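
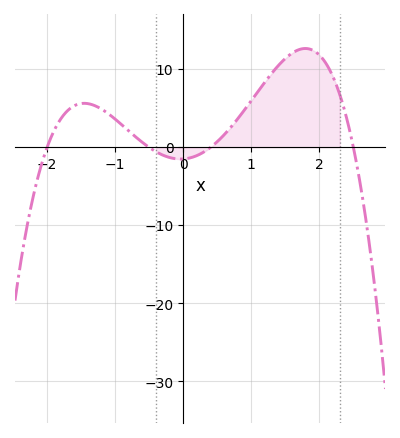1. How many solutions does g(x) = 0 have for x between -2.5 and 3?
4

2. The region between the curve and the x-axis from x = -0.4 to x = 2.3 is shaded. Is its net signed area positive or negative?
positive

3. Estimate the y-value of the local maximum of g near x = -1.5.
6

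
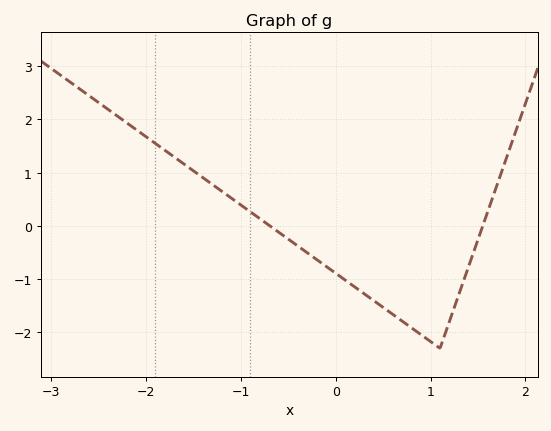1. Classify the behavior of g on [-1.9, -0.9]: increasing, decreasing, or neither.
decreasing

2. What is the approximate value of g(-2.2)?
1.9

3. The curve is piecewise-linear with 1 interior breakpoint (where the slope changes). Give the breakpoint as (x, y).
(1.1, -2.3)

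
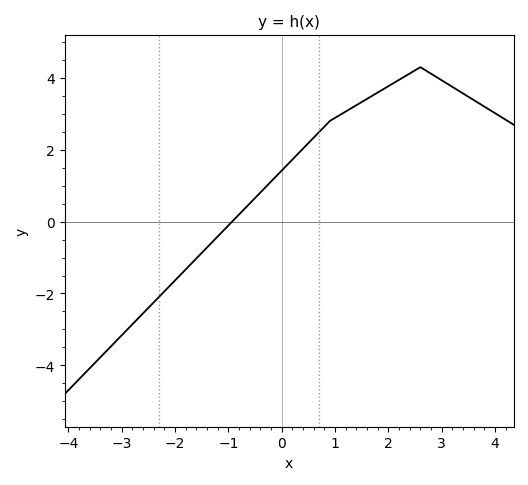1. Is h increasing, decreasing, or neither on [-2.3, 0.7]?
increasing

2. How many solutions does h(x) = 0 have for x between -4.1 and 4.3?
1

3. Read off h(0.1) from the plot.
1.58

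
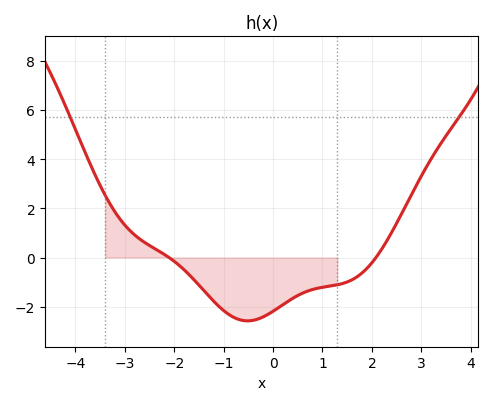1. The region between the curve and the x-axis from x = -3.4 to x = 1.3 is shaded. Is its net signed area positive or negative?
negative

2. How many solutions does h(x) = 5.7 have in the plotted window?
2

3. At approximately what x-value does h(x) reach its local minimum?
-0.6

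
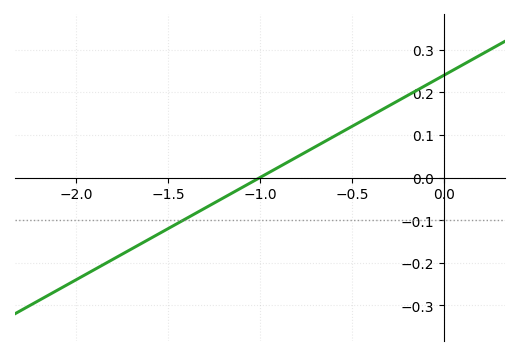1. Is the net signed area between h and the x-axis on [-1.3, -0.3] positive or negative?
positive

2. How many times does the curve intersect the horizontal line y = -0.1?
1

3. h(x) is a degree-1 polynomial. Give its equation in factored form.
y = 0.24(x + 1)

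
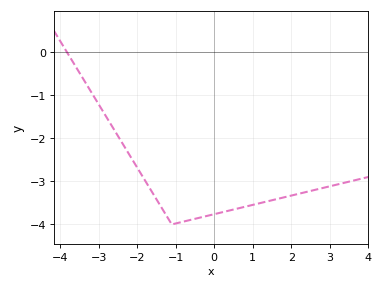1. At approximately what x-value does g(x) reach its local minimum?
-1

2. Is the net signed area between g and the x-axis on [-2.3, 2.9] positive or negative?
negative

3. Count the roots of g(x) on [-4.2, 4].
1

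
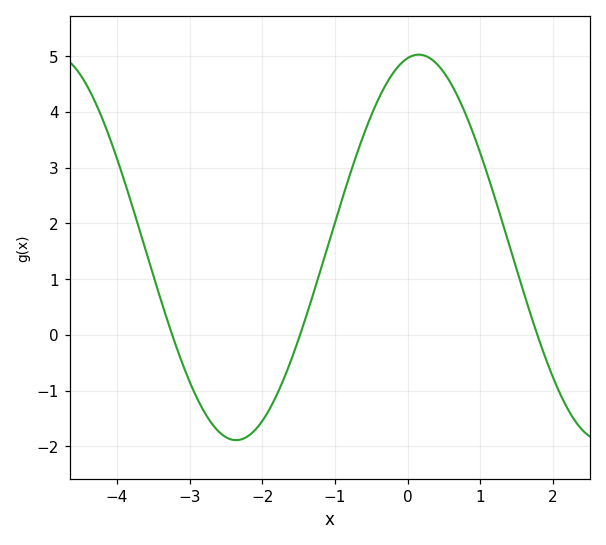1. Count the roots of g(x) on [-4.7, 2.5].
3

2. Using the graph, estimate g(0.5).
4.7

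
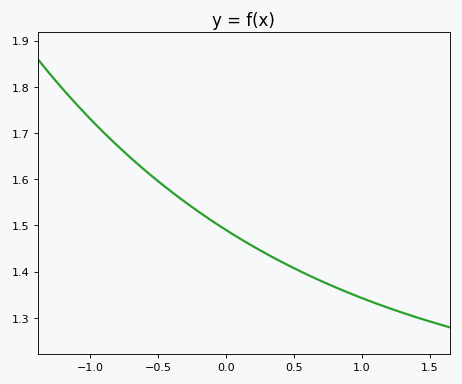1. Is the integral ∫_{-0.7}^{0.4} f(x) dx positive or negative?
positive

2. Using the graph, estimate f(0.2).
1.45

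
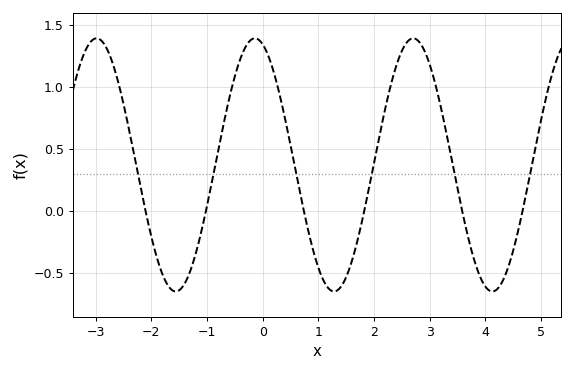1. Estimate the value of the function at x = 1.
-0.459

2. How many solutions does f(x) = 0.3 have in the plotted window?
6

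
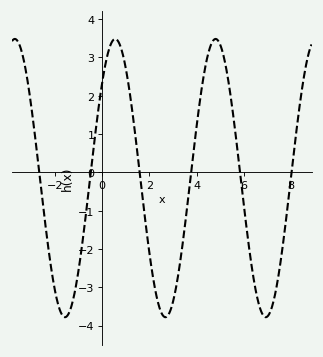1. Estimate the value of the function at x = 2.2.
-2.9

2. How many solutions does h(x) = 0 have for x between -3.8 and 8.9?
6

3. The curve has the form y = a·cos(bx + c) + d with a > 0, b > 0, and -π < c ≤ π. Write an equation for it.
y = 3.63cos(1.5x - 0.82) - 0.15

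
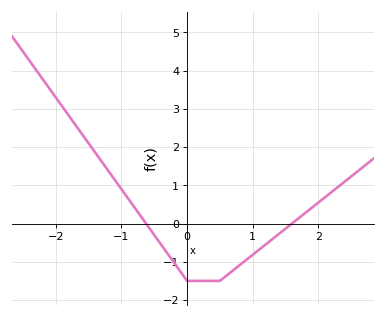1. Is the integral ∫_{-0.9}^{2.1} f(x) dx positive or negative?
negative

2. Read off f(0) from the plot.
-1.5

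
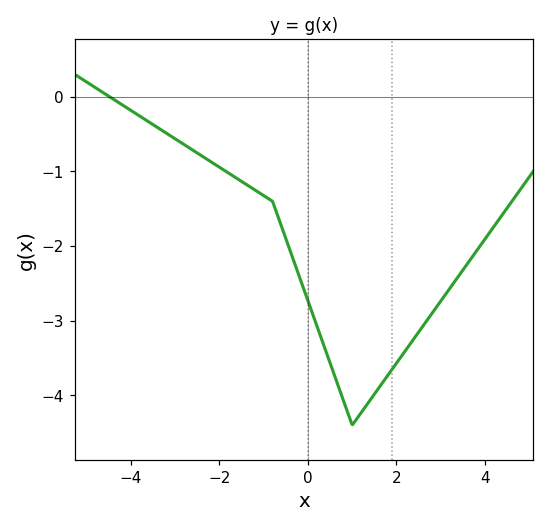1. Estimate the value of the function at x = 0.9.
-4.2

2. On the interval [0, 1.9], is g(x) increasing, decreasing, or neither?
neither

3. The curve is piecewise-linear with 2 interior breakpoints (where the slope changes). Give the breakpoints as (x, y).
(-0.8, -1.4); (1, -4.4)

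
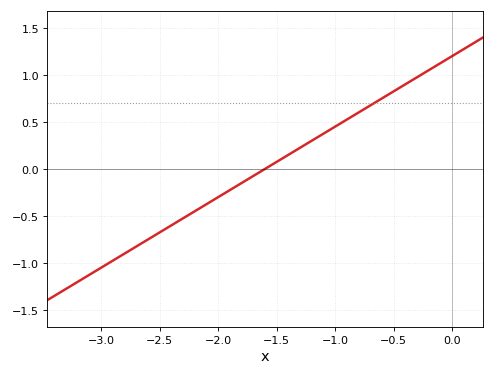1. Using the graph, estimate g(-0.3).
1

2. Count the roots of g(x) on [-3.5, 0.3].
1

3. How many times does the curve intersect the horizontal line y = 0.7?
1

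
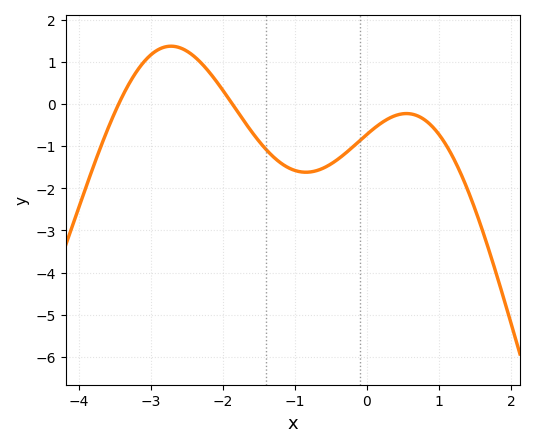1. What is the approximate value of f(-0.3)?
-1.2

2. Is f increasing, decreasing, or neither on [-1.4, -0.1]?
neither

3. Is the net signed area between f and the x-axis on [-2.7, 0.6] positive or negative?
negative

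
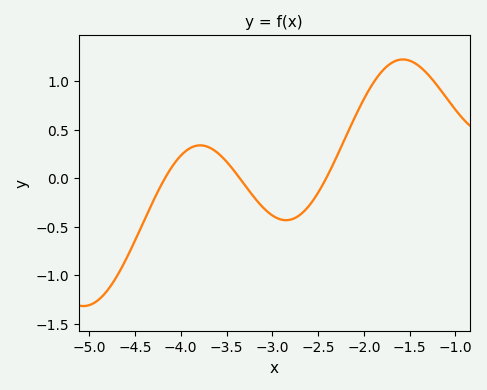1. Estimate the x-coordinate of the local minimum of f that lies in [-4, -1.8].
-2.9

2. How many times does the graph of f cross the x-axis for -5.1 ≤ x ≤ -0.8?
3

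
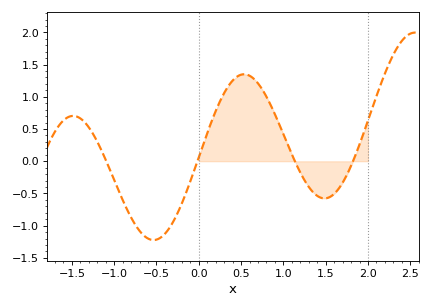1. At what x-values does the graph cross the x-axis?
-1.09, -0.017, 1.14, 1.82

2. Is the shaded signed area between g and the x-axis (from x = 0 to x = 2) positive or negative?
positive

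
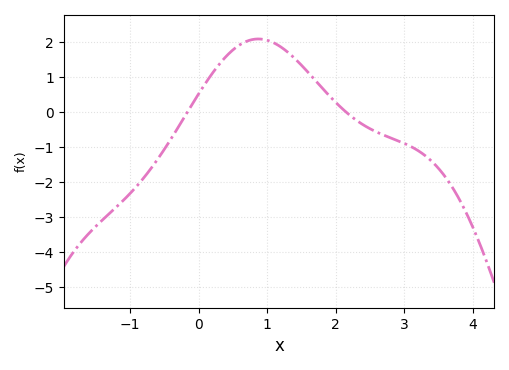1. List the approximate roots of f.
-0.2, 2.1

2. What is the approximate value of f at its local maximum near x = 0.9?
2.1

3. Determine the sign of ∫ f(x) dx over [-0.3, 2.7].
positive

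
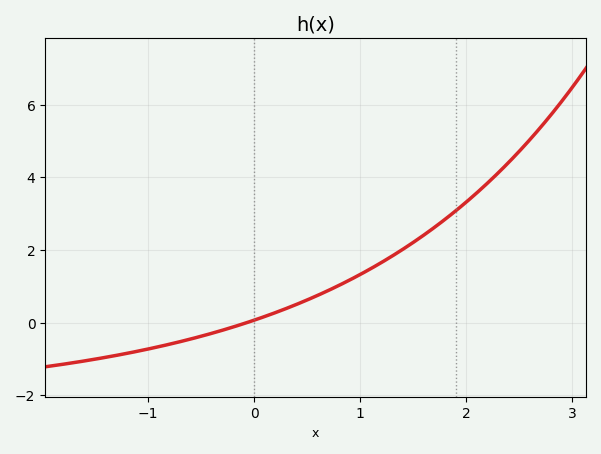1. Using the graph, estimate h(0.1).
0.171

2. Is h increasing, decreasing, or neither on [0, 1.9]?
increasing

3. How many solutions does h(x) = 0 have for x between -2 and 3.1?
1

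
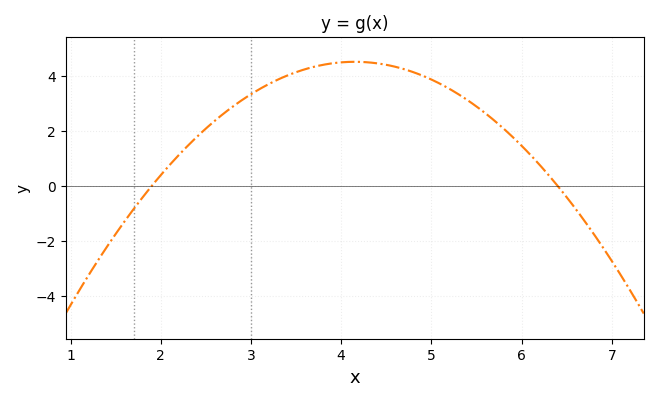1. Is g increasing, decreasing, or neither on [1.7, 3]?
increasing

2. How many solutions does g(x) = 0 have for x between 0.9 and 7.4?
2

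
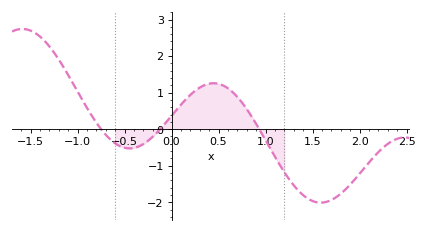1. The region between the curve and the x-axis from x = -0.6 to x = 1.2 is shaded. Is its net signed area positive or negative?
positive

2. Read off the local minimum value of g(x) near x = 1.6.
-2.01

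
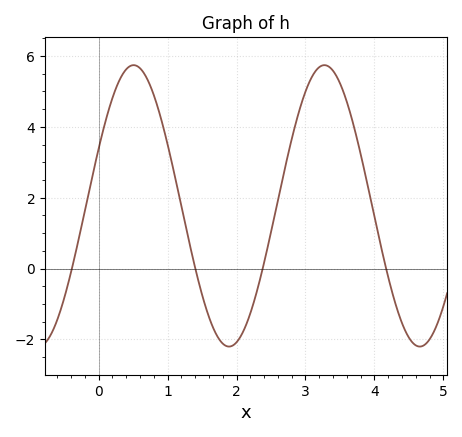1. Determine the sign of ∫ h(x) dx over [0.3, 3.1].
positive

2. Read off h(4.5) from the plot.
-1.94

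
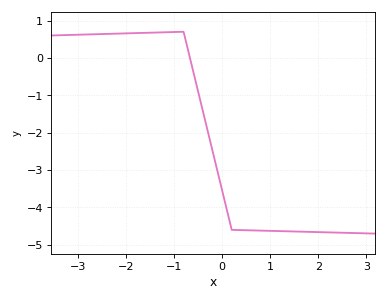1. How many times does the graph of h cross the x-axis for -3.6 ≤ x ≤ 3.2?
1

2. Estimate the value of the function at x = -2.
0.657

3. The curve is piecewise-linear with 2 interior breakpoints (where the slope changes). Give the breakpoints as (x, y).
(-0.8, 0.7); (0.2, -4.6)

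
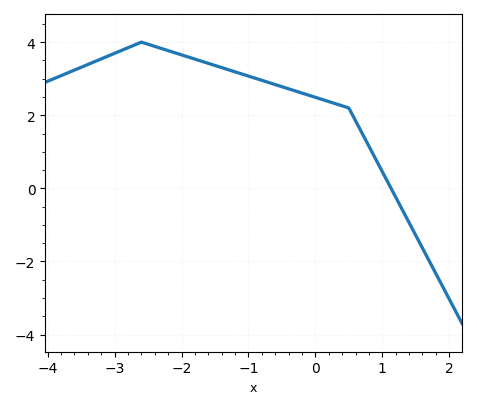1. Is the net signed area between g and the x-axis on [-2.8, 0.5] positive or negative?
positive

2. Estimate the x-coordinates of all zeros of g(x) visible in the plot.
1.1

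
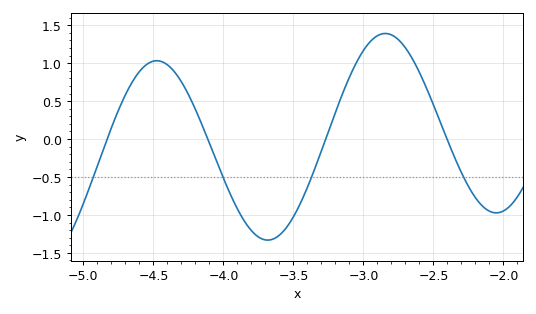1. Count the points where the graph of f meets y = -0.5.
4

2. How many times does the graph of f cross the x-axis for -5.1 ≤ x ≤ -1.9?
4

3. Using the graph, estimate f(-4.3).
0.754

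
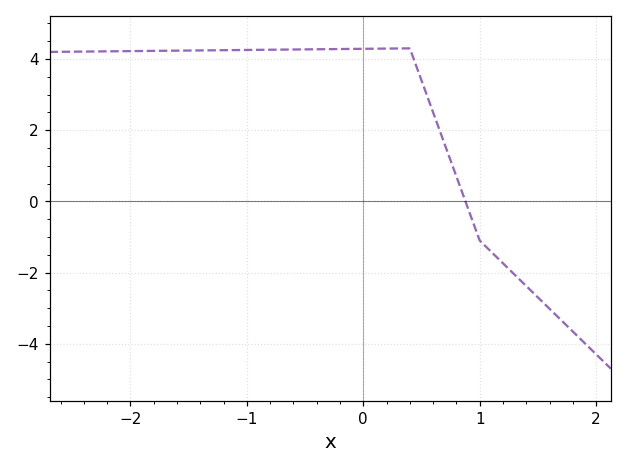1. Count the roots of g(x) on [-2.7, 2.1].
1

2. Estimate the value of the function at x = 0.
4.29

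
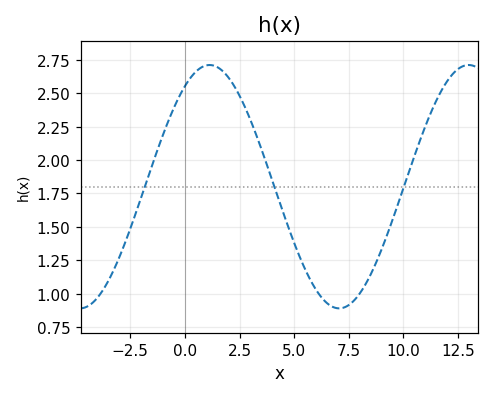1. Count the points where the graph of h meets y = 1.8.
3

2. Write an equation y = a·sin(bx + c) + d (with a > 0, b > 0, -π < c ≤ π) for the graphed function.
y = 0.91sin(0.53x + 0.97) + 1.8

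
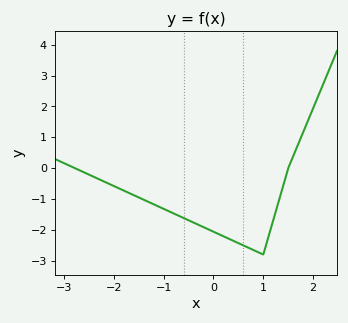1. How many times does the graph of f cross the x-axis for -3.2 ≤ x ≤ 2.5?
2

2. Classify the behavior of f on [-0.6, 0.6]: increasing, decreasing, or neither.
decreasing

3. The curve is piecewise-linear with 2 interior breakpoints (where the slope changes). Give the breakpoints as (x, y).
(1, -2.8); (1.5, 0)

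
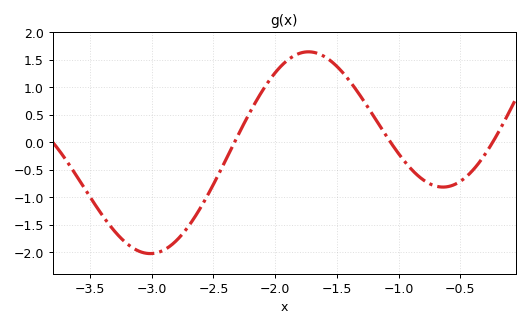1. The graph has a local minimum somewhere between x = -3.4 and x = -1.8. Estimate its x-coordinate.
-3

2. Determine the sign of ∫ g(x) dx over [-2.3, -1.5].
positive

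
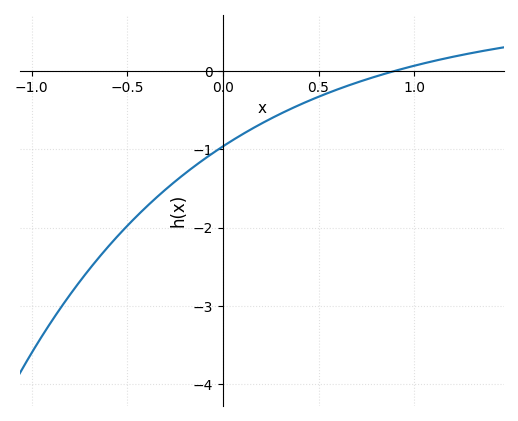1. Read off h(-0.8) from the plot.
-2.85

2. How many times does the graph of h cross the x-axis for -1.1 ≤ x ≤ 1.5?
1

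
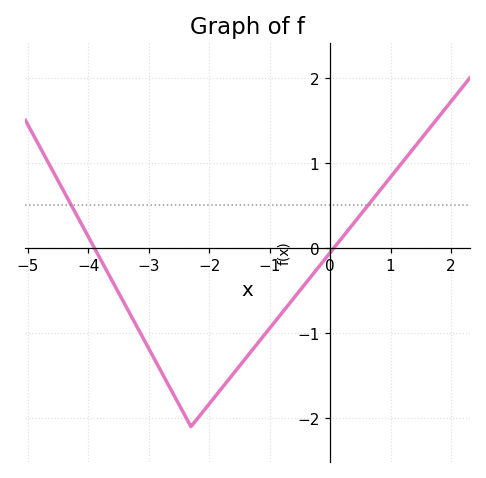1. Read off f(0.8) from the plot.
0.655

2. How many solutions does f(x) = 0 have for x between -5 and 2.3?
2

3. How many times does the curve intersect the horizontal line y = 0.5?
2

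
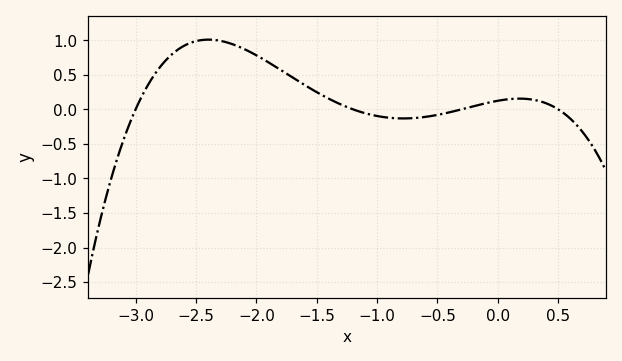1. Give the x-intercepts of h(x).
-3, -1.2, -0.3, 0.5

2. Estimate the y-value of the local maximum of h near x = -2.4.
1.01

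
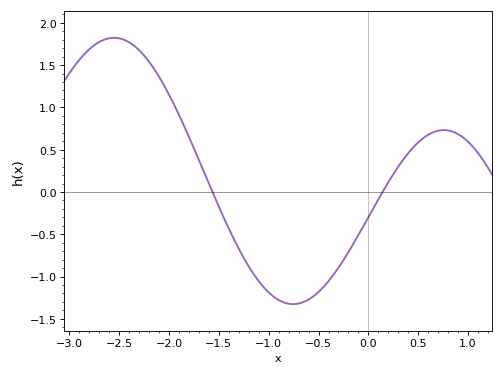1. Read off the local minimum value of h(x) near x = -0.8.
-1.35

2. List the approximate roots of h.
-1.6, 0.1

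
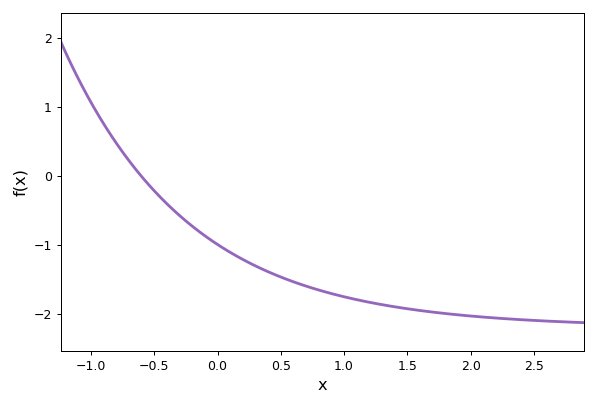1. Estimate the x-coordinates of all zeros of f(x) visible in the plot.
-0.602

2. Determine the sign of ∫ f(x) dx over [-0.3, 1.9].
negative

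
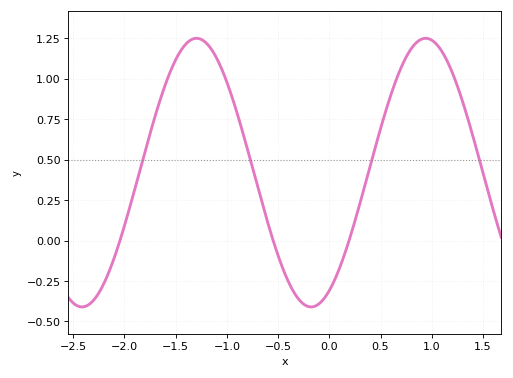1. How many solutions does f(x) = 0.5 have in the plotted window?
4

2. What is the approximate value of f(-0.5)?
-0.1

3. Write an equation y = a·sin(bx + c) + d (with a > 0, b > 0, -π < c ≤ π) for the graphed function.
y = 0.83sin(2.8x - 1.1) + 0.42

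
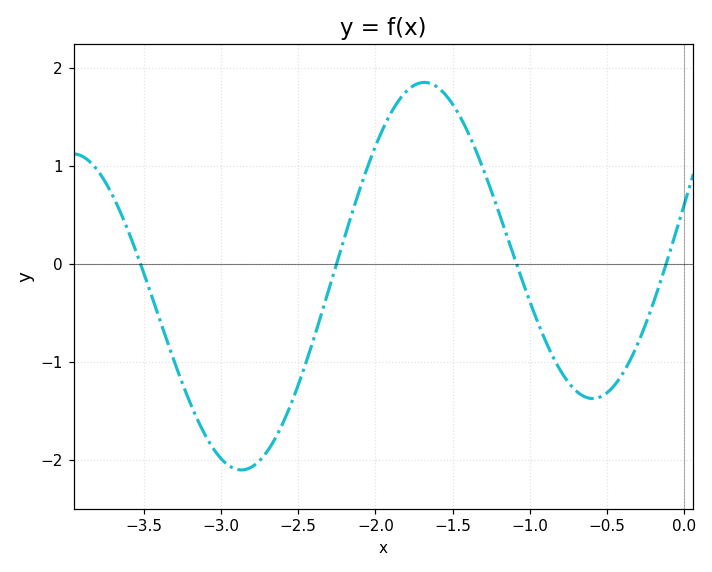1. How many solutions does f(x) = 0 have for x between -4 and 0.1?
4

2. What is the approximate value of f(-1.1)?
0.1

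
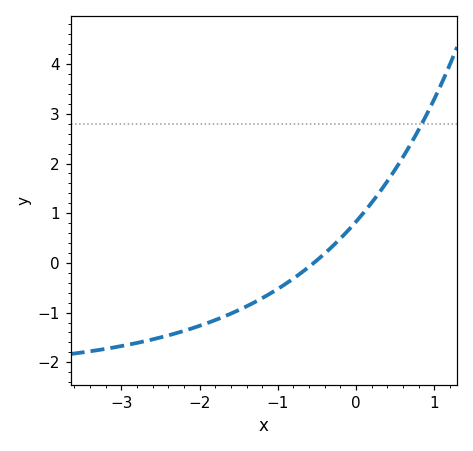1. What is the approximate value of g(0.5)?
1.9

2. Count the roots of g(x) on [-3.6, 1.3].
1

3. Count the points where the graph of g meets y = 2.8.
1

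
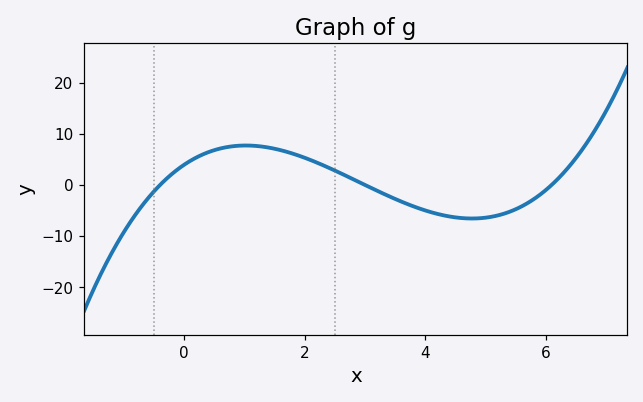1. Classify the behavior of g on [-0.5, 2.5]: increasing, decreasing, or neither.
neither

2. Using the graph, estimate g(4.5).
-6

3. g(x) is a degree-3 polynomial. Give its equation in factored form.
y = 0.54(x + 0.4)(x - 3)(x - 6.1)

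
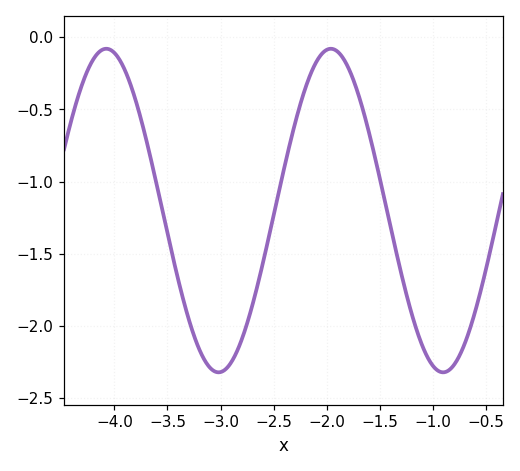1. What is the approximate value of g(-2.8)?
-2.1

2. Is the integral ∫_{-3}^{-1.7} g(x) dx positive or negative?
negative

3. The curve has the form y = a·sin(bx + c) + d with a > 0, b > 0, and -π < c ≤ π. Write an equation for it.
y = 1.12sin(3x + 1.1) - 1.2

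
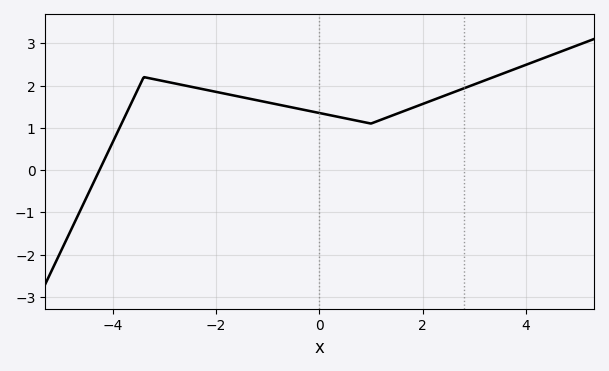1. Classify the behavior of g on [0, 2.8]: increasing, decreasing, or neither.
neither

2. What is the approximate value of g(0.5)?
1.2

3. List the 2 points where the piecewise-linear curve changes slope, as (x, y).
(-3.4, 2.2); (1, 1.1)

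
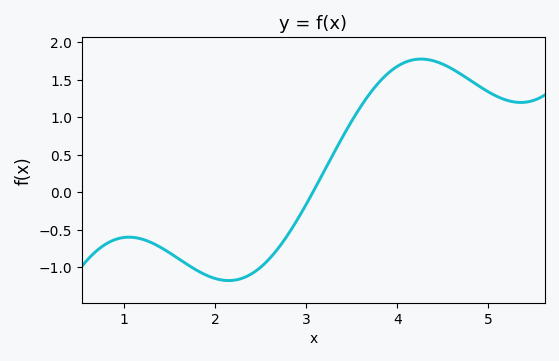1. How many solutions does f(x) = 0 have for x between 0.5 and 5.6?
1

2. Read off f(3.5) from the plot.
0.95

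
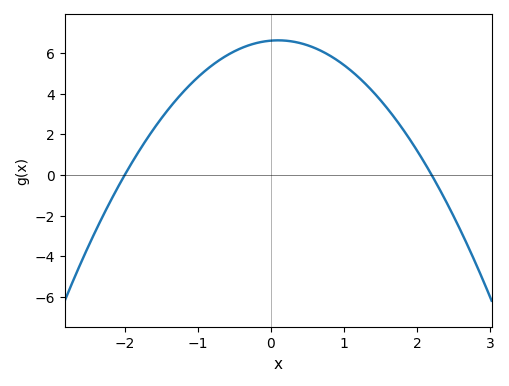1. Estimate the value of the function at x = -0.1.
6.56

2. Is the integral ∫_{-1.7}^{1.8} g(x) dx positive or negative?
positive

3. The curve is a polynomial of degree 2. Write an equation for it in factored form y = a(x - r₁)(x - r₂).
y = -1.5(x + 2)(x - 2.2)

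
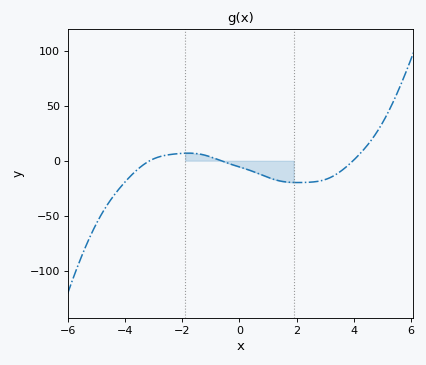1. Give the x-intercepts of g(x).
-3.14, -0.646, 3.98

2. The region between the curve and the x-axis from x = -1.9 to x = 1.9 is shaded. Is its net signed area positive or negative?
negative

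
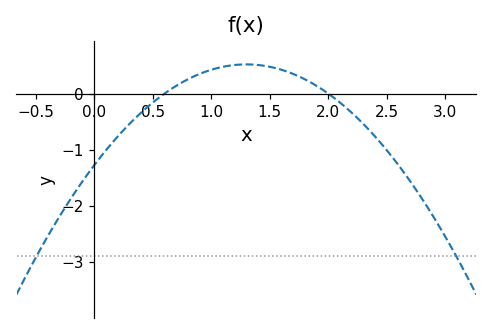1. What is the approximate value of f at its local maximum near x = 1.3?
0.5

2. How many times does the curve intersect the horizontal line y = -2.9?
2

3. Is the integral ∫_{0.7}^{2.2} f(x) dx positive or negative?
positive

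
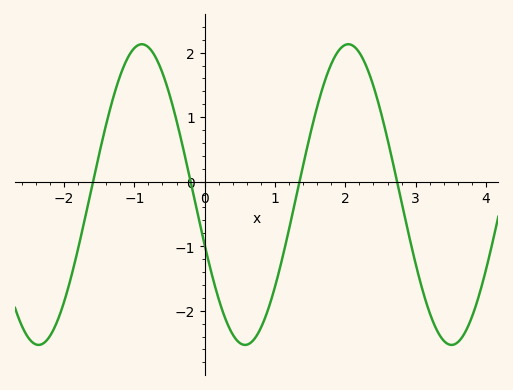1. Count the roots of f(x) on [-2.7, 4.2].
4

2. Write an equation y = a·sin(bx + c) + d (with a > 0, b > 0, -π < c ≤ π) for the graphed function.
y = 2.33sin(2.14x - 2.8) - 0.2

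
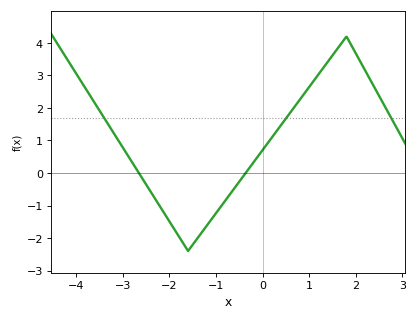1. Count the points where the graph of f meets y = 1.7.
3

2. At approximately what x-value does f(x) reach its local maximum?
1.8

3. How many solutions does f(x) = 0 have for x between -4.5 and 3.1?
2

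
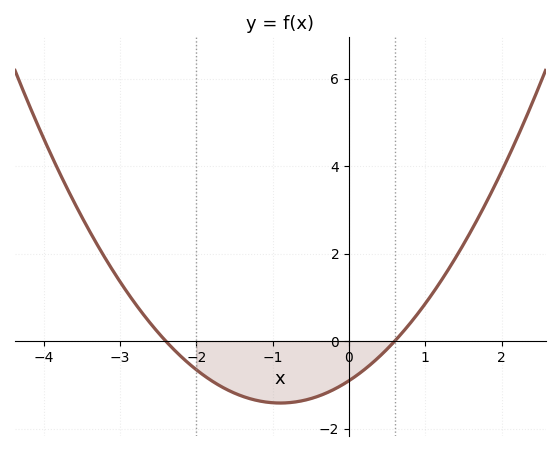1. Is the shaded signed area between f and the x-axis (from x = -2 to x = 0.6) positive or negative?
negative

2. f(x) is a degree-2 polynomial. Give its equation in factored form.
y = 0.63(x + 2.4)(x - 0.6)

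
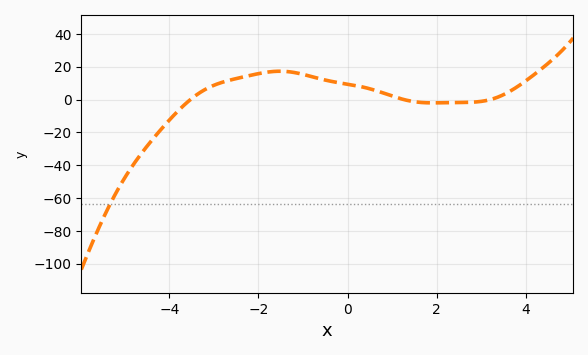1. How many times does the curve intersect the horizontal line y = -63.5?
1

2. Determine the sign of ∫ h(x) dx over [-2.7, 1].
positive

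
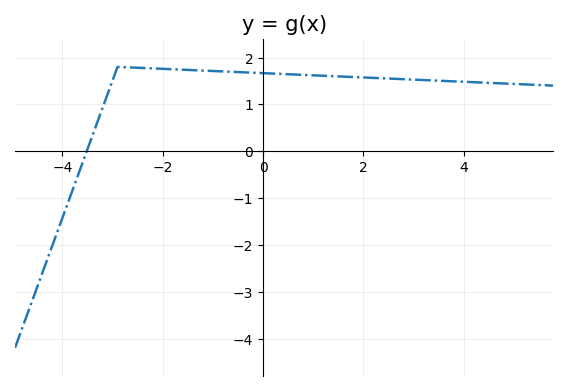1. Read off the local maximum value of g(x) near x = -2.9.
1.8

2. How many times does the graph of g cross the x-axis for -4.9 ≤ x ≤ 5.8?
1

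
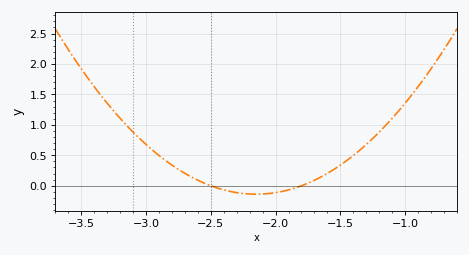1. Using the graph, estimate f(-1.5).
0.35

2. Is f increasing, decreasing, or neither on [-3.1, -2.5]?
decreasing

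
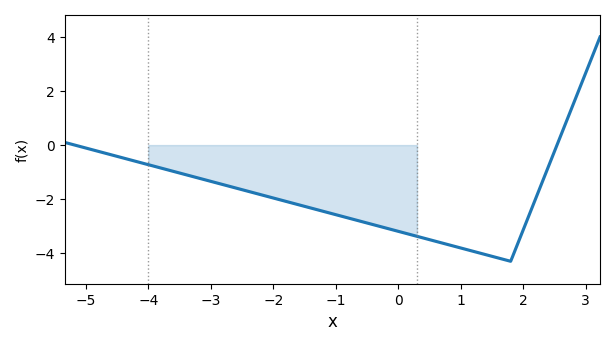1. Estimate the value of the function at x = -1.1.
-2.6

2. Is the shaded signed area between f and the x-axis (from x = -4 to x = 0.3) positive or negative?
negative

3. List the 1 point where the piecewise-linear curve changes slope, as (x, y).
(1.8, -4.3)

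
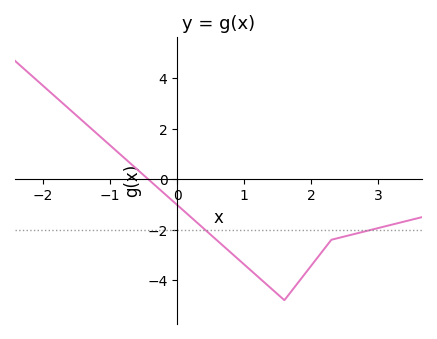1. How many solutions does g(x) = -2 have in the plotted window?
2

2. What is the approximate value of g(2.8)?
-2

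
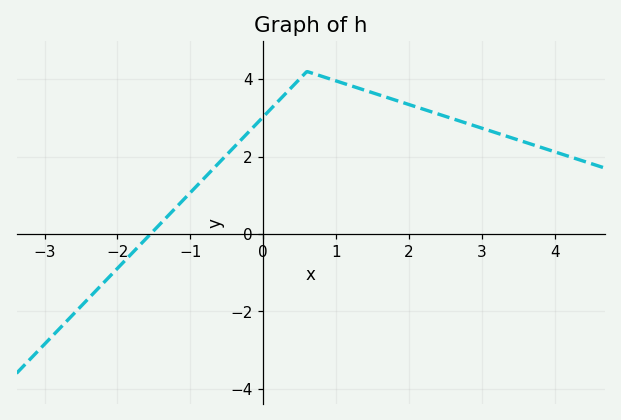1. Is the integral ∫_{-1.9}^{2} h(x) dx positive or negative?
positive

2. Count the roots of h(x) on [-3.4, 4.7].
1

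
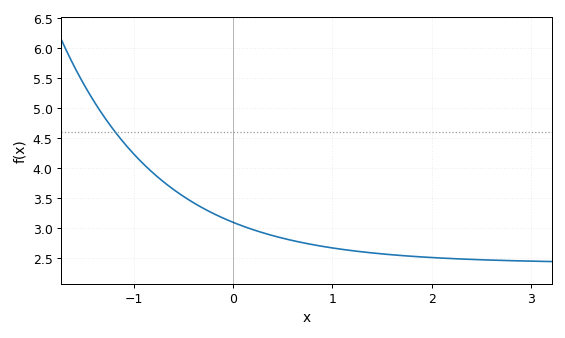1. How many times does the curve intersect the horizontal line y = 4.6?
1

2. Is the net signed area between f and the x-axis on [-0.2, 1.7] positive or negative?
positive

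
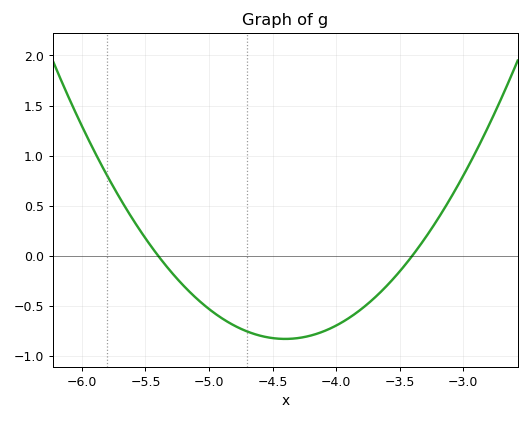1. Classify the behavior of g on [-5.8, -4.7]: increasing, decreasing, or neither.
decreasing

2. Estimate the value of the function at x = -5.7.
0.573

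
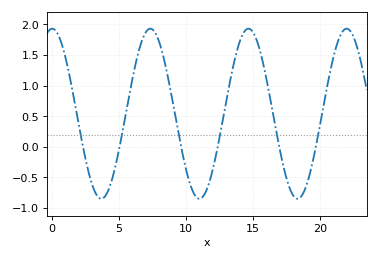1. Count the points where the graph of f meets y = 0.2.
6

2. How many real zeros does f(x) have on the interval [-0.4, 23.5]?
6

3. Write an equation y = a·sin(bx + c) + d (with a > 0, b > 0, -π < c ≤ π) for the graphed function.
y = 1.39sin(0.86x + 1.53) + 0.54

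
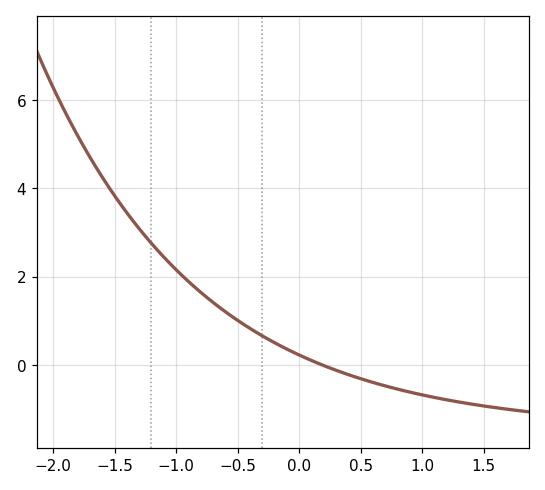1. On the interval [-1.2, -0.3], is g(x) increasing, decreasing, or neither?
decreasing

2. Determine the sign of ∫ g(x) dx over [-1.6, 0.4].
positive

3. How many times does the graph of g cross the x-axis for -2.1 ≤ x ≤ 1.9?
1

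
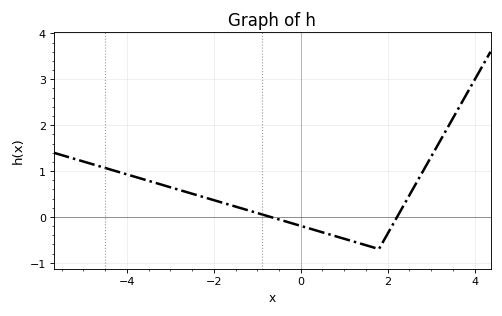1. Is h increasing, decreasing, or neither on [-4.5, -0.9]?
decreasing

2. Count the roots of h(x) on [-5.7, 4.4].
2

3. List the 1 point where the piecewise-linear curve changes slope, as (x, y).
(1.8, -0.7)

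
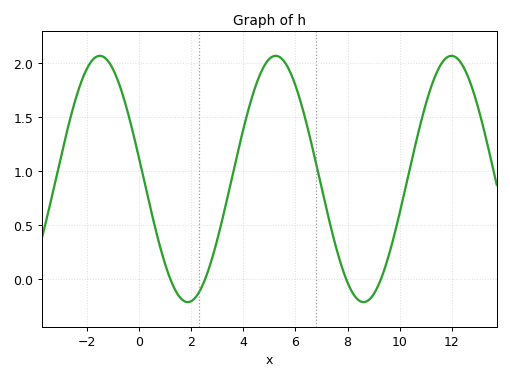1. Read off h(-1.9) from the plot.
2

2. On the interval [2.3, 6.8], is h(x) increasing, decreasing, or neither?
neither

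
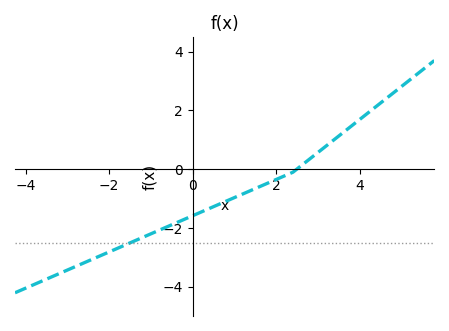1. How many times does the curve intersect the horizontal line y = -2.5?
1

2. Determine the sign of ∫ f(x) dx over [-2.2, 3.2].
negative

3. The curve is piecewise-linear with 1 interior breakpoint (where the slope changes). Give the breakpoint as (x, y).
(2.4, -0.1)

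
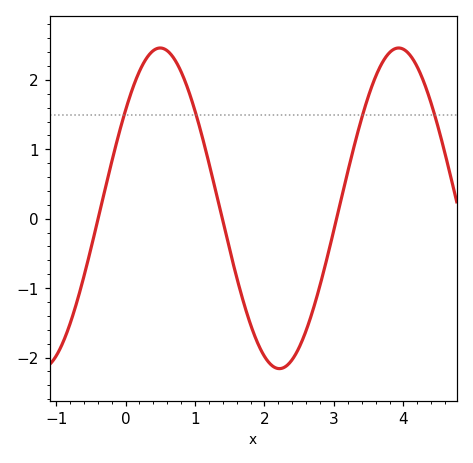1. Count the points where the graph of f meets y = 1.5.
4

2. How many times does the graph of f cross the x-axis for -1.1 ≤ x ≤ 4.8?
3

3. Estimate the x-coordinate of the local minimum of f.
2.2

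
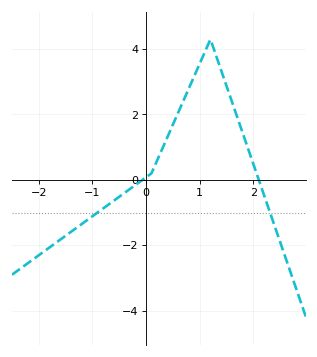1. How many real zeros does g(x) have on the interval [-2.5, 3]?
2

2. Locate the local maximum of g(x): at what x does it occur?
1.2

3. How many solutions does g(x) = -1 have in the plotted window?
2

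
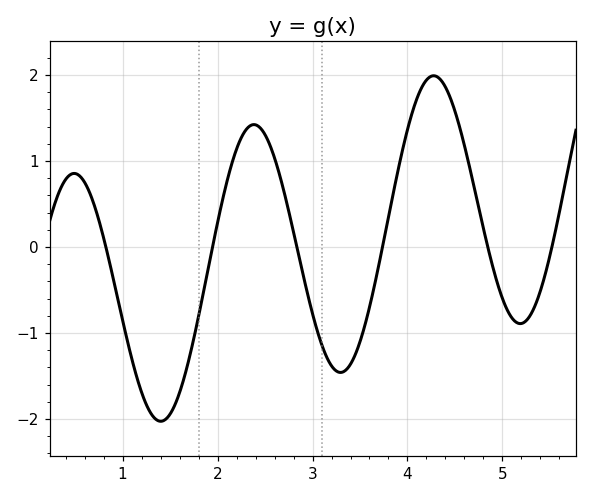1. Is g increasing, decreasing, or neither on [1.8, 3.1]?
neither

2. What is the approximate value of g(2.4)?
1.4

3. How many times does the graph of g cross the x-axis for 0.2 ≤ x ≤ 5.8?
6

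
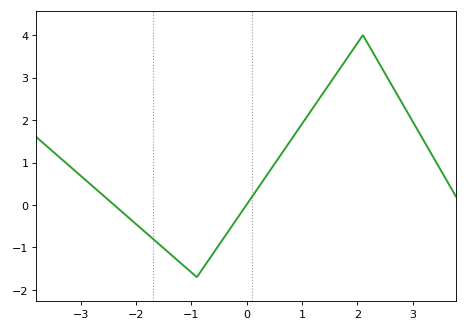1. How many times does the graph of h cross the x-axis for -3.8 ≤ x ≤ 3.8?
2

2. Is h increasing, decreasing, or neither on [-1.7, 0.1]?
neither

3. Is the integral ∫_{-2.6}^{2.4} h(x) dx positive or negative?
positive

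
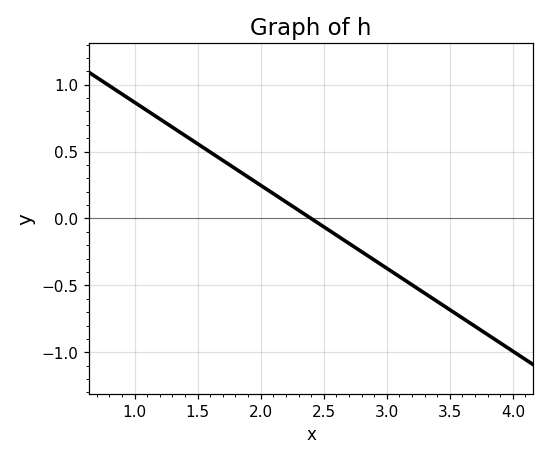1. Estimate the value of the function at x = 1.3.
0.7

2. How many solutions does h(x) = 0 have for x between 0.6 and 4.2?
1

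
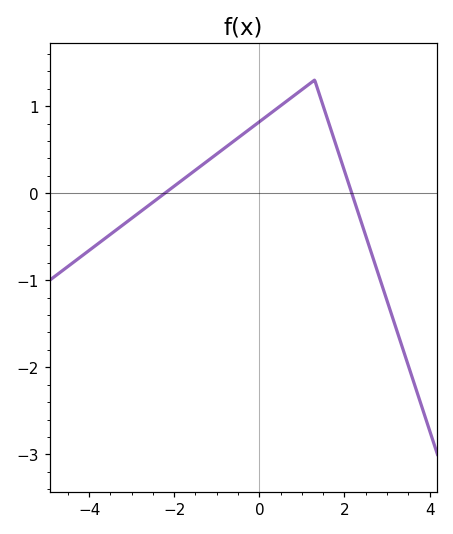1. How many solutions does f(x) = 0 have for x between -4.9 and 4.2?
2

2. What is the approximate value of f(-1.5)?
0.266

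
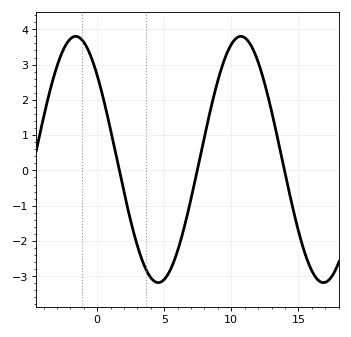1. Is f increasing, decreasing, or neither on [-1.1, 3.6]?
decreasing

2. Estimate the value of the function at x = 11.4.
3.59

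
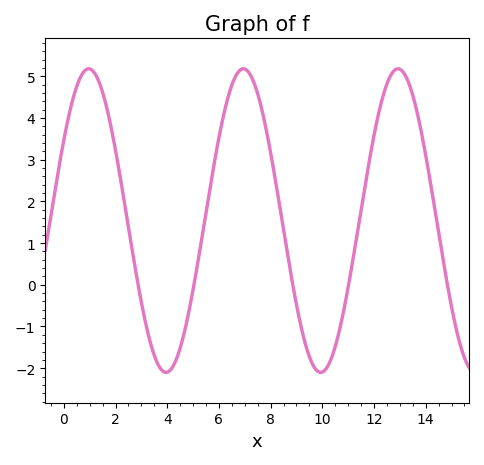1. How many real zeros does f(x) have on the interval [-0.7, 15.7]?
5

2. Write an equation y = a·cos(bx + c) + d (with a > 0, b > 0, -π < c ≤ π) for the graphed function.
y = 3.64cos(1.1x - 1) + 1.54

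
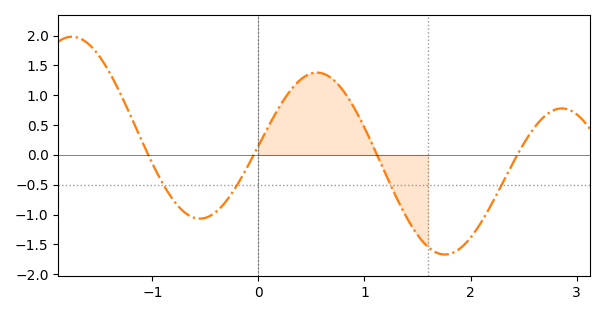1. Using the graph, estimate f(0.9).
0.8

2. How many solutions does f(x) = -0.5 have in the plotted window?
4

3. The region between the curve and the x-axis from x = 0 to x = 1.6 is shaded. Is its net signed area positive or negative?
positive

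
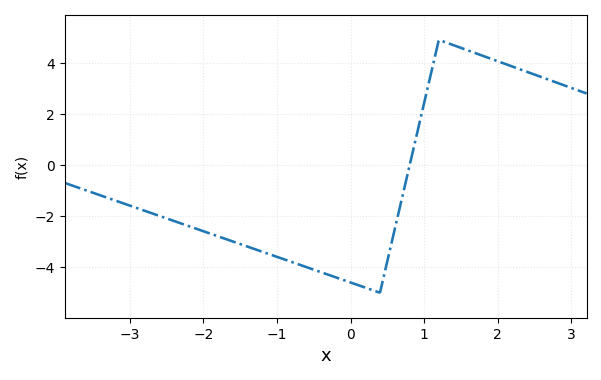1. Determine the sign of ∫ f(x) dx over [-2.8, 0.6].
negative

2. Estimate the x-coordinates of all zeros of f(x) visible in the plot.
0.804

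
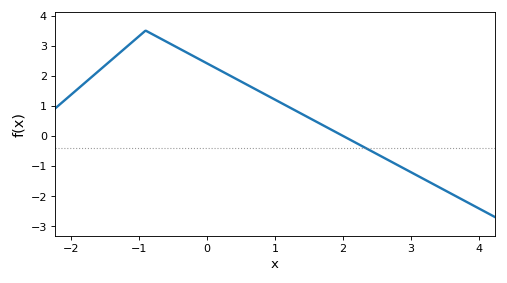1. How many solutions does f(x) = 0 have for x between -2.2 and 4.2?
1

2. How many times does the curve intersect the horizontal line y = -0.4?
1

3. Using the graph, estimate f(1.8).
0.239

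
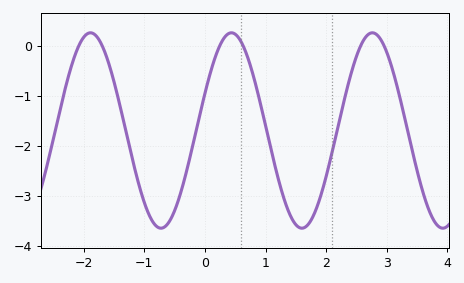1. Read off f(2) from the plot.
-2.6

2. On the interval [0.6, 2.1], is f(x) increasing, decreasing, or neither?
neither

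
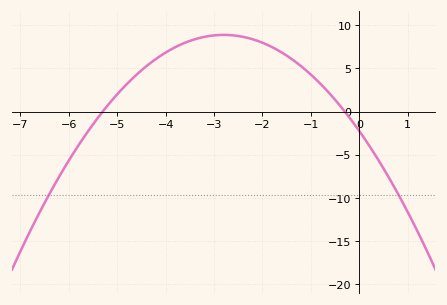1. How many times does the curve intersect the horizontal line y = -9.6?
2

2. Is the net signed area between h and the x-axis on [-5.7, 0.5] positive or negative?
positive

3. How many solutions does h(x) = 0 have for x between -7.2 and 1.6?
2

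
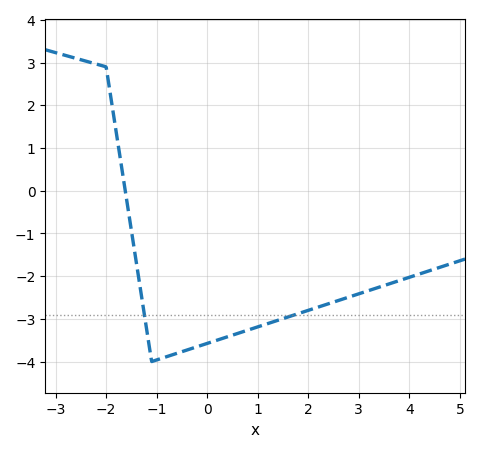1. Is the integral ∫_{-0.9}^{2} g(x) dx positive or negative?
negative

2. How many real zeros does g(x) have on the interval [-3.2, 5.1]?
1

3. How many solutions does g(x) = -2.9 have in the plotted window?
2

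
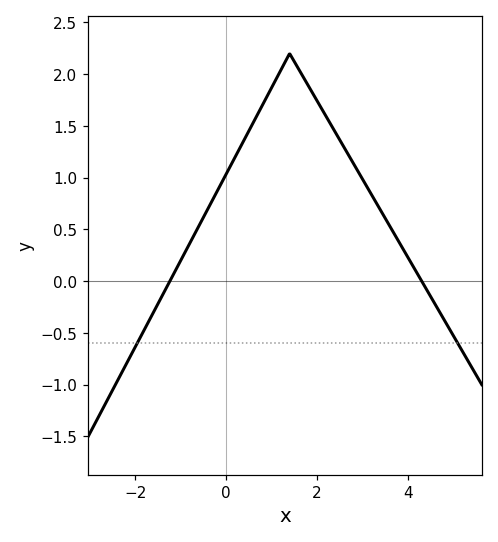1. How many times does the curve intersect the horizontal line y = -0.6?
2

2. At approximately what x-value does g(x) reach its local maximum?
1.4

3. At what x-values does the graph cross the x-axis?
-1.24, 4.31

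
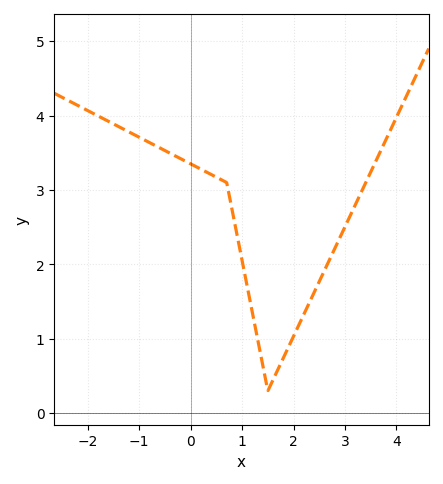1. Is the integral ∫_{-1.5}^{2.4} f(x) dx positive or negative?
positive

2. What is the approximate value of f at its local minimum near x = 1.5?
0.3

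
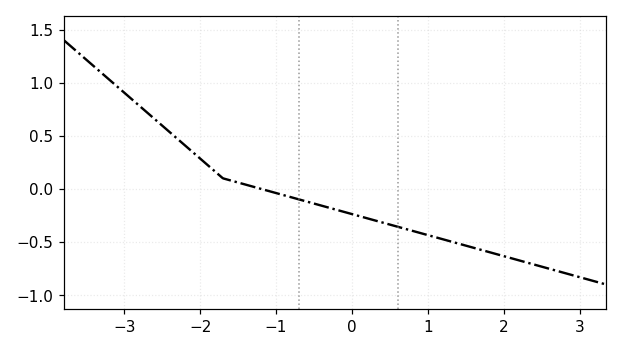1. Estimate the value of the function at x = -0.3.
-0.178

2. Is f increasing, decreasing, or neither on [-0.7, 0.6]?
decreasing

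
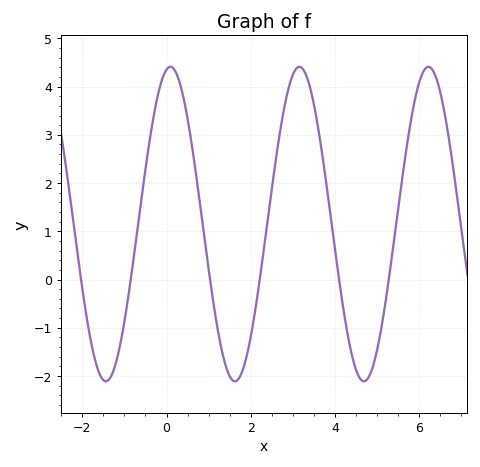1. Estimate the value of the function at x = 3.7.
2.6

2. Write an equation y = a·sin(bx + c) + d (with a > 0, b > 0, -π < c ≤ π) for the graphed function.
y = 3.26sin(2x + 1.4) + 1.15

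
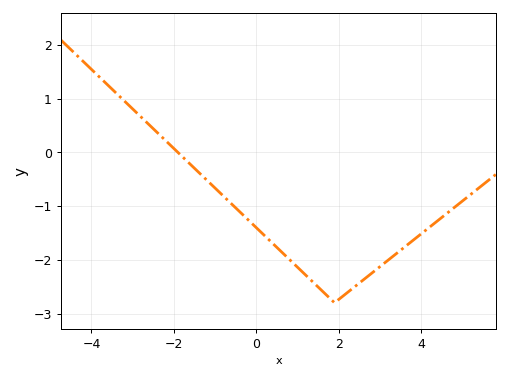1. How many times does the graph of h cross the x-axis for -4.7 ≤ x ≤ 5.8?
1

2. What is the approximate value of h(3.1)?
-2.07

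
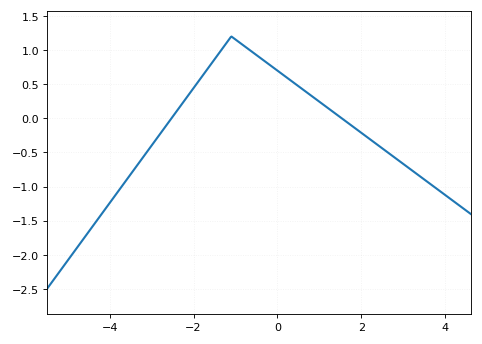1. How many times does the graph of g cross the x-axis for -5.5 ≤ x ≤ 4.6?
2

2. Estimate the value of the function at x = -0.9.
1.11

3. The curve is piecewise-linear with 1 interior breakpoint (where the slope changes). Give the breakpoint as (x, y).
(-1.1, 1.2)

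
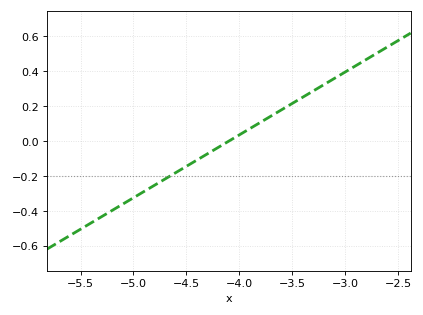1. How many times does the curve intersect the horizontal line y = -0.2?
1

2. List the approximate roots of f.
-4.1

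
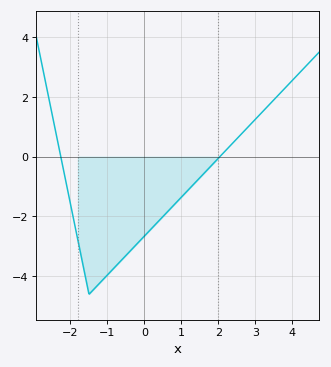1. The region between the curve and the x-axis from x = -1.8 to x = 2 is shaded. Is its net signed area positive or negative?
negative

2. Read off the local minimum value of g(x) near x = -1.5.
-4.6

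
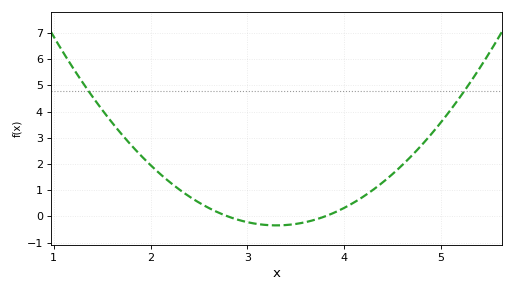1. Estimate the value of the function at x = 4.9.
3.14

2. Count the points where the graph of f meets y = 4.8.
2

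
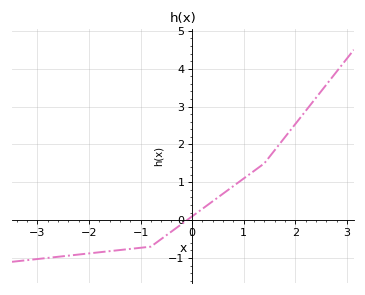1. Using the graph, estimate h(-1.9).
-0.863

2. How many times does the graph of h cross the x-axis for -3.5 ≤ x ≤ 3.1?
1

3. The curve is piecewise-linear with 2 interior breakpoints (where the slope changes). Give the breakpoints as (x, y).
(-0.8, -0.7); (1.4, 1.5)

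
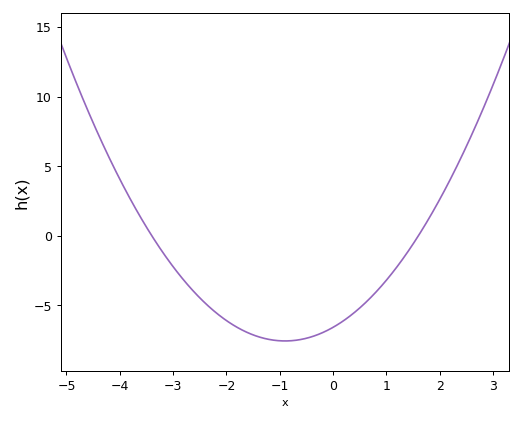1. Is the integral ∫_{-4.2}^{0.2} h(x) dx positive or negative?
negative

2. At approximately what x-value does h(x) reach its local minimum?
-0.9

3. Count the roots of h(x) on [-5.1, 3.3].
2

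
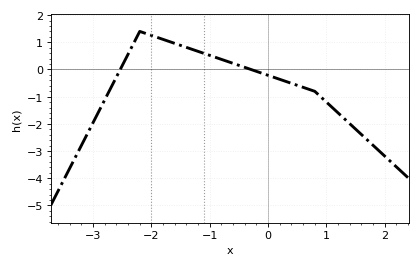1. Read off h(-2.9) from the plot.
-1.54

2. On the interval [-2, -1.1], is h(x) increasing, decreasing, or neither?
decreasing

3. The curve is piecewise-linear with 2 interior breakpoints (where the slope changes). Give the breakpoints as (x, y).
(-2.2, 1.4); (0.8, -0.8)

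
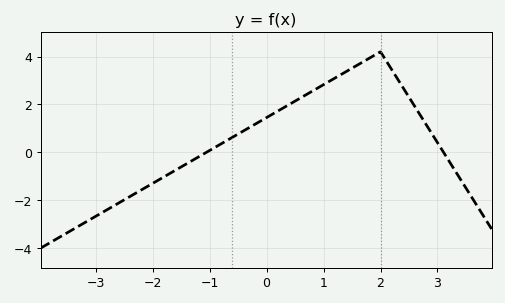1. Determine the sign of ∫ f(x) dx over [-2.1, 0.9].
positive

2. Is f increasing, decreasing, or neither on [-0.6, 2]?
increasing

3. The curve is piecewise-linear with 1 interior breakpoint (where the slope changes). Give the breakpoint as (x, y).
(2, 4.2)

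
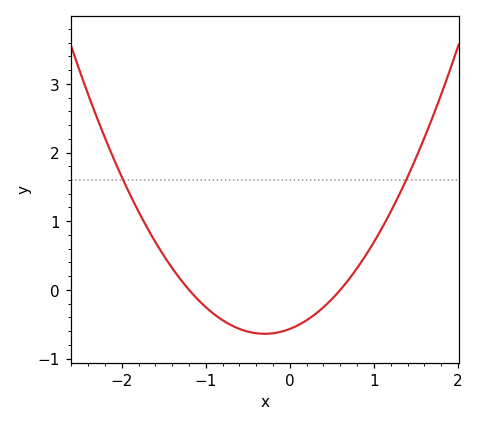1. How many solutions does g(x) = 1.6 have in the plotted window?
2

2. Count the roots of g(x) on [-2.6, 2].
2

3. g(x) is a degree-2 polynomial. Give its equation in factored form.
y = 0.79(x + 1.2)(x - 0.6)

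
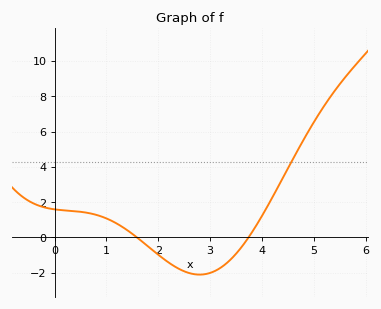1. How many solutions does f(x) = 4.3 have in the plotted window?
1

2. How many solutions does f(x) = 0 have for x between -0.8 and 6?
2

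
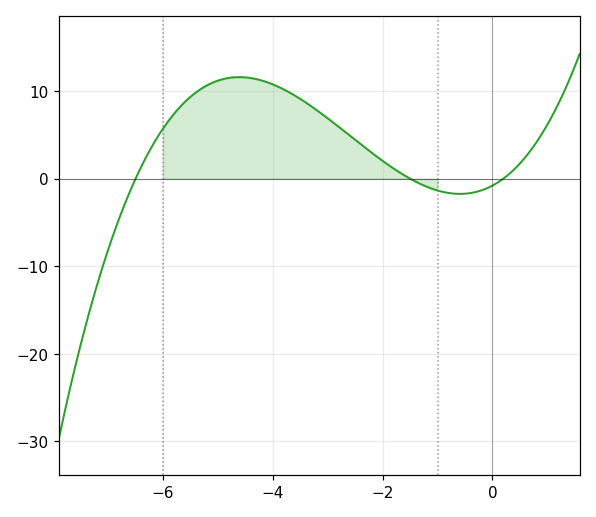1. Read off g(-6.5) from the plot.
0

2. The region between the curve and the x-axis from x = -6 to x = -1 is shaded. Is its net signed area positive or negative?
positive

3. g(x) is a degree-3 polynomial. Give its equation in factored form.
y = 0.41(x + 6.5)(x + 1.5)(x - 0.2)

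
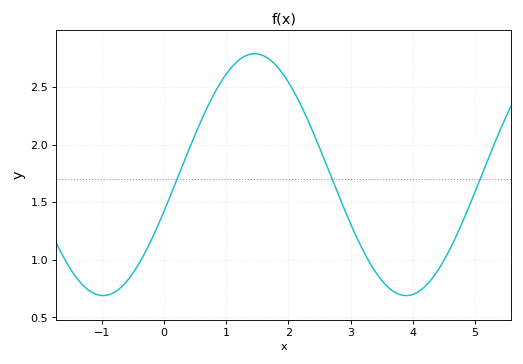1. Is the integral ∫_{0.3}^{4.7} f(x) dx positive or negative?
positive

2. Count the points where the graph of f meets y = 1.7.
3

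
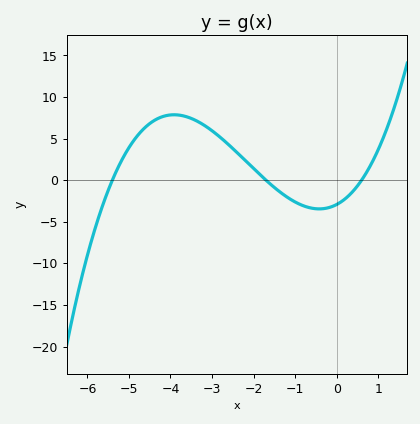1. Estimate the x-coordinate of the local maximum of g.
-4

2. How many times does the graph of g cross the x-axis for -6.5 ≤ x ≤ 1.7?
3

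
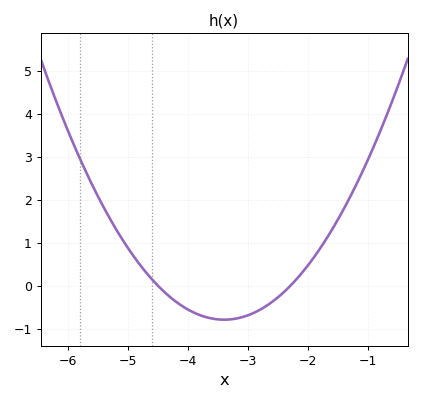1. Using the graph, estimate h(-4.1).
-0.468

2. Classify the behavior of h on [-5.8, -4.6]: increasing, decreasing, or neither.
decreasing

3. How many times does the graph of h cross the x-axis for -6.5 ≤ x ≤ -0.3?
2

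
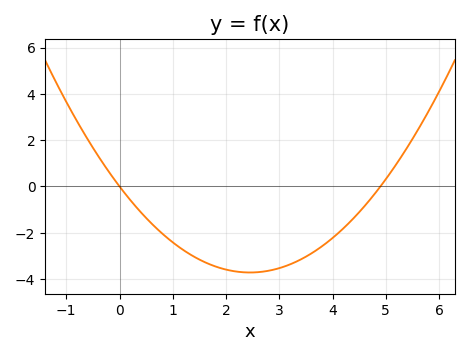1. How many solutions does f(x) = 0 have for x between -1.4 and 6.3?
2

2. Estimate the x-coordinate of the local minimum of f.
2.45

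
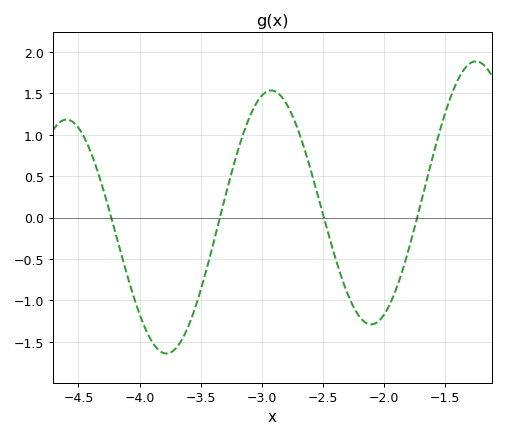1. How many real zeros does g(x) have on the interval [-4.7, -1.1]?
4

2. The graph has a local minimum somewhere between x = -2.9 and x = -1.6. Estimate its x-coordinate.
-2.1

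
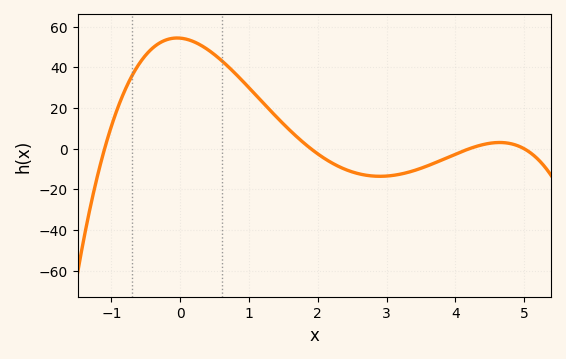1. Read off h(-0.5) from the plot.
46.2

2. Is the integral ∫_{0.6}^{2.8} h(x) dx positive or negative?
positive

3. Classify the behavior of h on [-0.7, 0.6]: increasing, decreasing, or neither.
neither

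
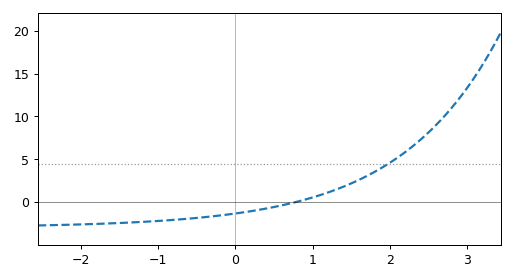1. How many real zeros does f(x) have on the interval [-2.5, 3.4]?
1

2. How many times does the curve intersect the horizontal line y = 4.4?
1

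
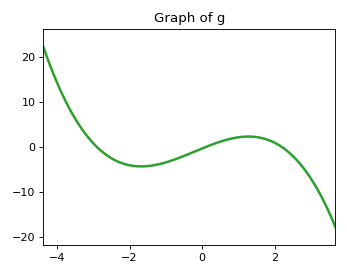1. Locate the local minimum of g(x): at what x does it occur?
-1.6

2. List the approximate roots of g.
-3, 0.2, 2.2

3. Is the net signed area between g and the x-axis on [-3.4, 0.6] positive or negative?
negative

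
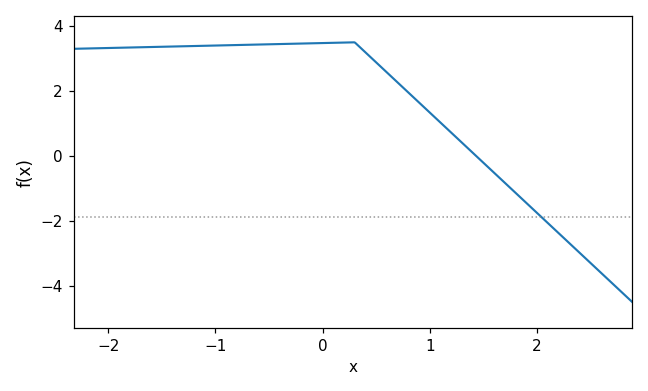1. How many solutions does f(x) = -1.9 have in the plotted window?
1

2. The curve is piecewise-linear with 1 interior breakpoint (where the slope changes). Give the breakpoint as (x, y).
(0.3, 3.5)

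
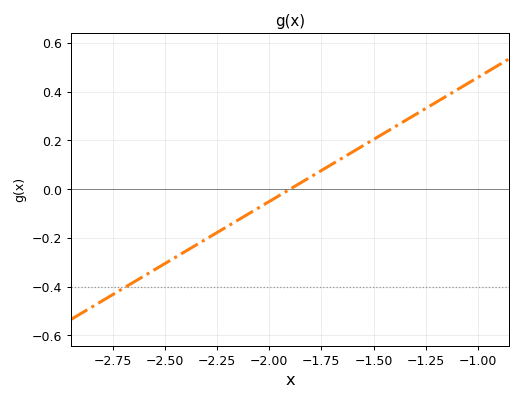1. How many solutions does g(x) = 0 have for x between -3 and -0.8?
1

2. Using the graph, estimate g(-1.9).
0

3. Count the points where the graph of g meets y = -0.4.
1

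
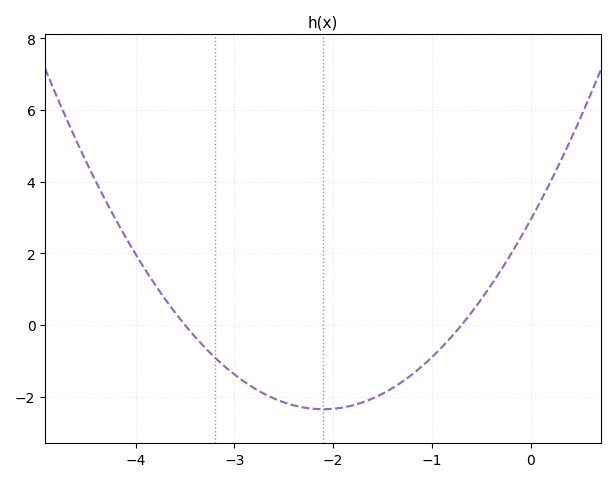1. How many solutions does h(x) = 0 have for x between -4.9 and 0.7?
2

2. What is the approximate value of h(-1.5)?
-1.92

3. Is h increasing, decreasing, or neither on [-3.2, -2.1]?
decreasing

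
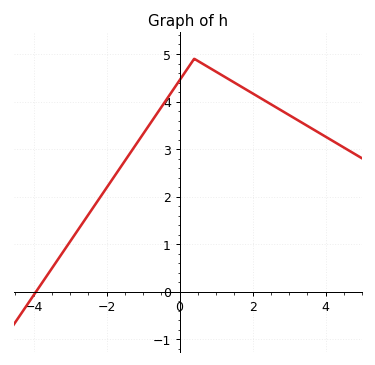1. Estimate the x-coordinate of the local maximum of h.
0.402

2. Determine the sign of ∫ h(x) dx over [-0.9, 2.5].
positive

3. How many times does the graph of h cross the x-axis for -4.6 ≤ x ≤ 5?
1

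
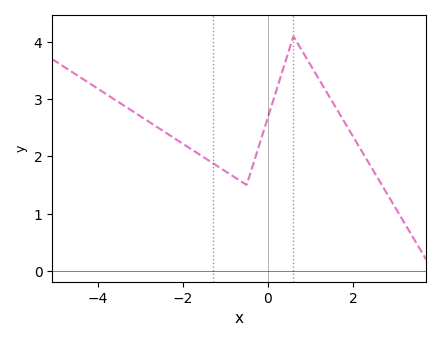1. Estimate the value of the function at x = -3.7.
3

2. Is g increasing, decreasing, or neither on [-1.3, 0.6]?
neither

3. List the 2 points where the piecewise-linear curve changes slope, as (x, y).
(-0.5, 1.5); (0.6, 4.1)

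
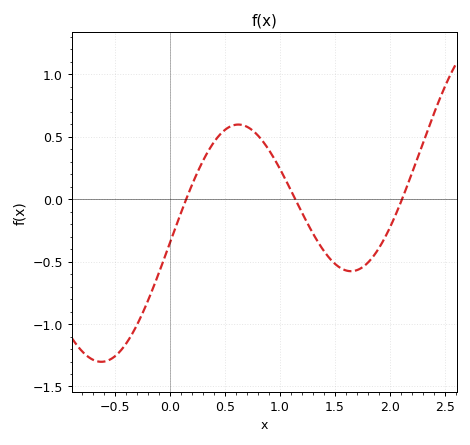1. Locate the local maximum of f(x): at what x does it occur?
0.622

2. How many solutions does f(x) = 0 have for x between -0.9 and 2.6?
3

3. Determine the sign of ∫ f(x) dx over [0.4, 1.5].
positive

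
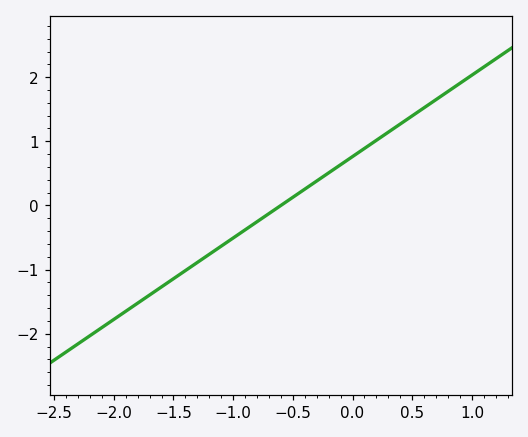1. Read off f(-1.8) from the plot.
-1.52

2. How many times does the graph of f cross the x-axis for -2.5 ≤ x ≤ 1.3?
1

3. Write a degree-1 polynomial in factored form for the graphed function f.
y = 1.27(x + 0.6)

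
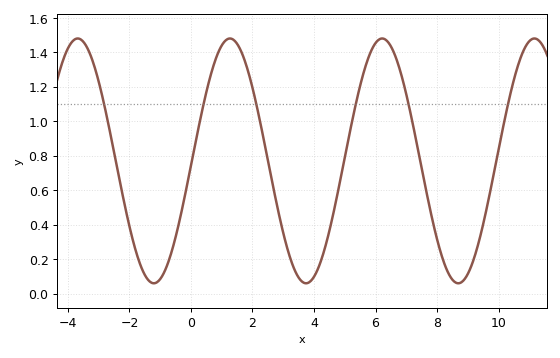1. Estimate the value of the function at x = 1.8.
1.32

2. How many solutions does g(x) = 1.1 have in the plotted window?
6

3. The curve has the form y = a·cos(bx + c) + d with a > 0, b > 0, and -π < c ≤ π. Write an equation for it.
y = 0.71cos(1.3x - 1.6) + 0.77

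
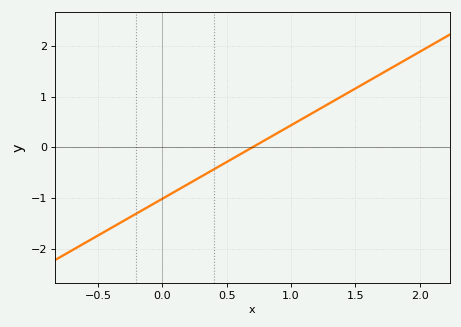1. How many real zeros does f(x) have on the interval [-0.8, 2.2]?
1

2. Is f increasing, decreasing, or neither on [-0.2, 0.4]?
increasing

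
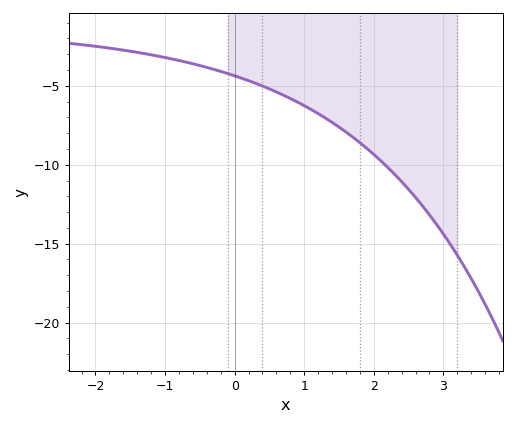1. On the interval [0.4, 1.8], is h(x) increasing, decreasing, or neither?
decreasing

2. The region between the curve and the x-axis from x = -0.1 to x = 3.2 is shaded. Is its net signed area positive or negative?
negative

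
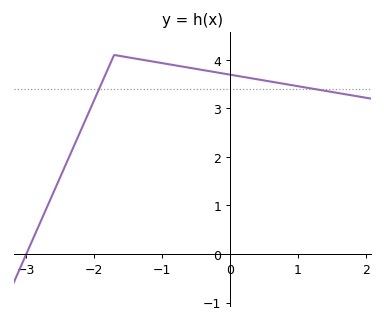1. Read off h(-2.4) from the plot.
1.9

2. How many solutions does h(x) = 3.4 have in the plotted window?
2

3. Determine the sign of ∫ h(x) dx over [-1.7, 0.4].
positive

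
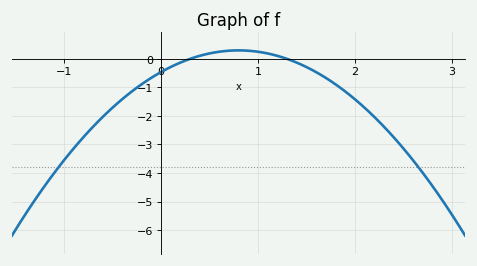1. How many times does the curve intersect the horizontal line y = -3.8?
2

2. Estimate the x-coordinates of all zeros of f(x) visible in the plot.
0.3, 1.3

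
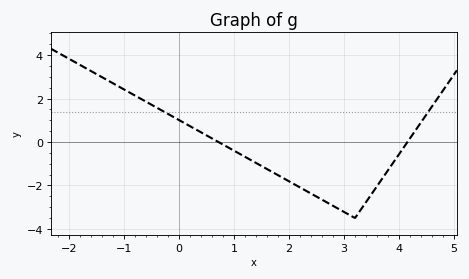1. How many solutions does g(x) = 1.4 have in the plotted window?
2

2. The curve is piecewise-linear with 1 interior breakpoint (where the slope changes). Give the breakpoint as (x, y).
(3.2, -3.5)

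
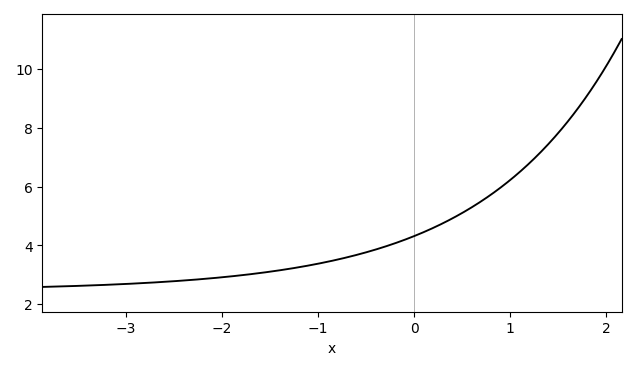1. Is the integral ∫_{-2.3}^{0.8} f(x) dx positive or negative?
positive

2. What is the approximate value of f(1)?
6.2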